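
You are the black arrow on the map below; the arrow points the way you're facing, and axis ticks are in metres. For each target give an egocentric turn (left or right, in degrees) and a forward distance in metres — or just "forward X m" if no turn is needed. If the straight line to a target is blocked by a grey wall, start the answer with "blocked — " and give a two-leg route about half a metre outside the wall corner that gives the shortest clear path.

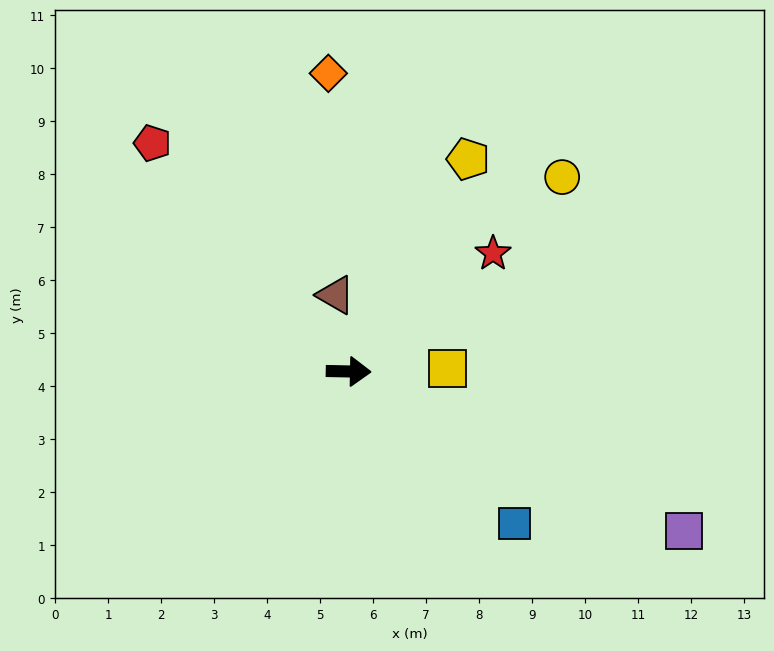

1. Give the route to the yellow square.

turn left 3°, forward 1.9 m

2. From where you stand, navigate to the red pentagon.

turn left 132°, forward 5.7 m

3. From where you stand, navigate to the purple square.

turn right 24°, forward 7.0 m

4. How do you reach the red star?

turn left 40°, forward 3.5 m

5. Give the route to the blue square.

turn right 41°, forward 4.3 m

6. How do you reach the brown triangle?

turn left 101°, forward 1.5 m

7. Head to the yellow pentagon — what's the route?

turn left 62°, forward 4.6 m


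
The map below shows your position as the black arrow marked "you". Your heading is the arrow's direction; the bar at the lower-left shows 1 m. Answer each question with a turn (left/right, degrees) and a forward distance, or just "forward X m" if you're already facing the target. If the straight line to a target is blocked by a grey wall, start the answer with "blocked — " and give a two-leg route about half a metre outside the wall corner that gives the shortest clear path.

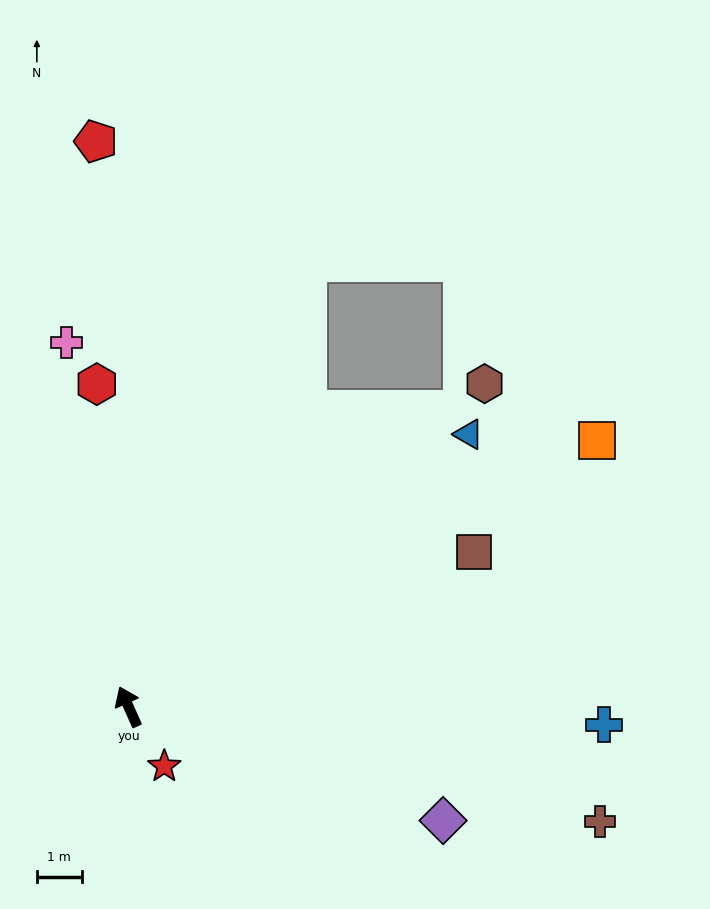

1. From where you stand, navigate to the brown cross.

turn right 128°, forward 10.8 m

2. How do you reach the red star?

turn right 173°, forward 1.6 m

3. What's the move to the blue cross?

turn right 116°, forward 10.6 m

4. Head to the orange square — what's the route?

turn right 84°, forward 12.0 m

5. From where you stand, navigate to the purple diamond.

turn right 134°, forward 7.5 m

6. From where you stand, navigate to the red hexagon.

turn right 18°, forward 7.2 m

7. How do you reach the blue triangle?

turn right 75°, forward 9.7 m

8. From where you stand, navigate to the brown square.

turn right 90°, forward 8.4 m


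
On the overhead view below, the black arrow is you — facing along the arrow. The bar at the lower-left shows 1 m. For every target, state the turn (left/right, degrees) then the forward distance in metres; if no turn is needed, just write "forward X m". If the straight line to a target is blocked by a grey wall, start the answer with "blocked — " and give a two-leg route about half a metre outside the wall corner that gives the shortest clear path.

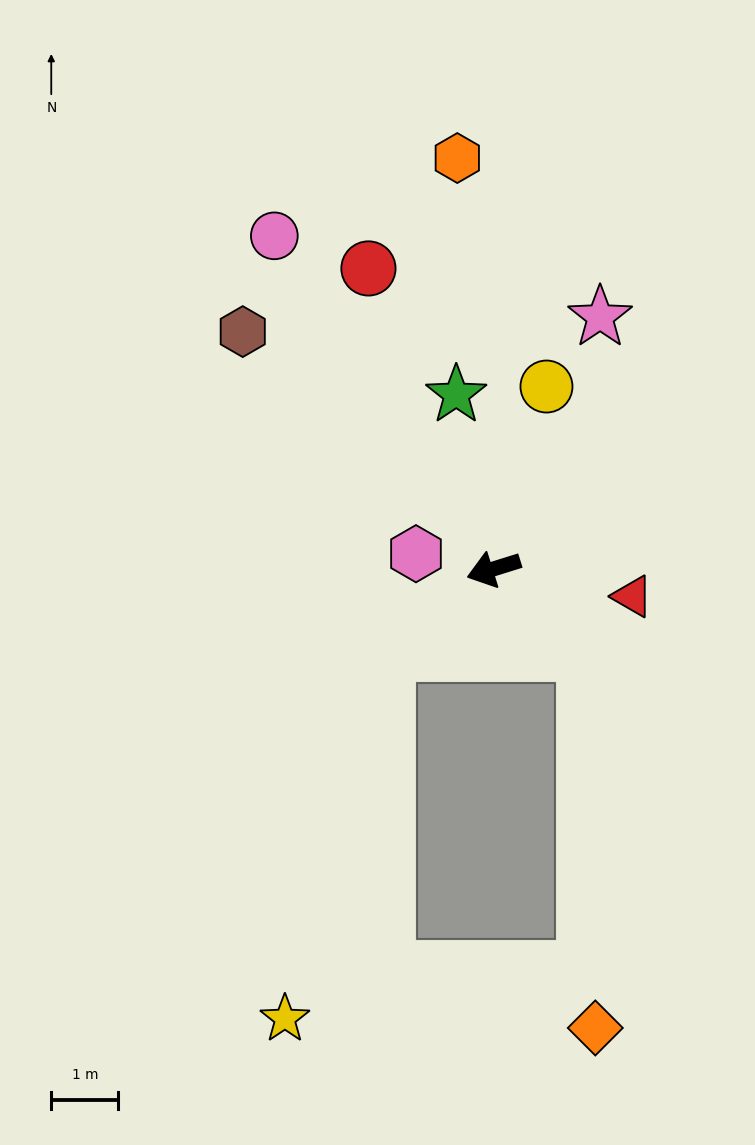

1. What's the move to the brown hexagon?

turn right 61°, forward 5.1 m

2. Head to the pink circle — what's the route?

turn right 74°, forward 5.9 m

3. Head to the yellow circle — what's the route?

turn right 124°, forward 2.8 m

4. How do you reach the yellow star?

blocked — turn left 21°, forward 2.0 m, then turn left 36°, forward 5.7 m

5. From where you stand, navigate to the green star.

turn right 95°, forward 2.7 m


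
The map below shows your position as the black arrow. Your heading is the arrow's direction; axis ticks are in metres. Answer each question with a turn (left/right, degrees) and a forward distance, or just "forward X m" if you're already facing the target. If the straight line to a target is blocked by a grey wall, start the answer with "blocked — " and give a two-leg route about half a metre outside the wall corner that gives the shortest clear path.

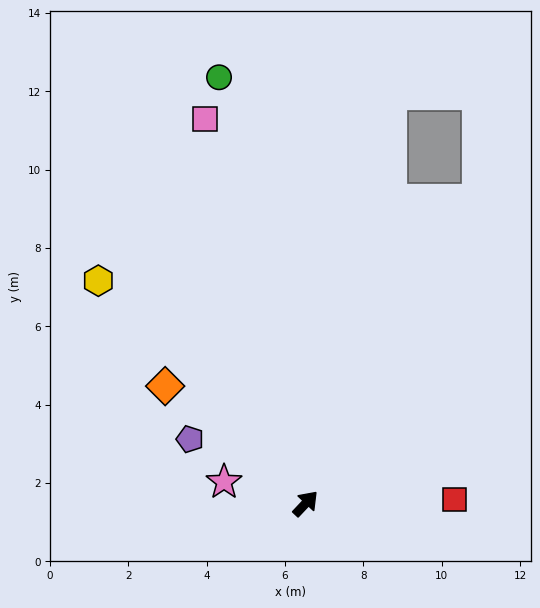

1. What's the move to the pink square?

turn left 58°, forward 10.1 m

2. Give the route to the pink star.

turn left 118°, forward 2.2 m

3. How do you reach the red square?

turn right 45°, forward 3.8 m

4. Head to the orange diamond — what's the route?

turn left 93°, forward 4.7 m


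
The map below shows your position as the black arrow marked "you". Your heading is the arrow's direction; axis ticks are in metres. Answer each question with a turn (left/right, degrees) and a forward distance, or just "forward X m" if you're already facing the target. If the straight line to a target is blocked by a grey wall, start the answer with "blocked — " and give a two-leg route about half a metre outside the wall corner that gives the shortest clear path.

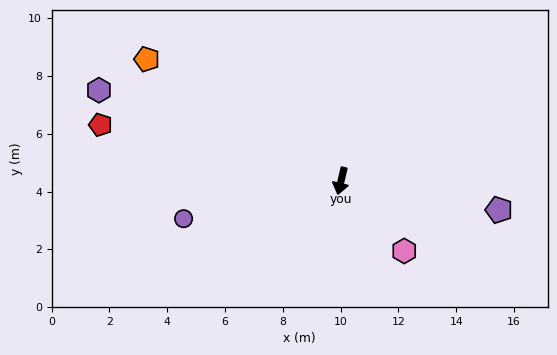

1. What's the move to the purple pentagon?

turn left 93°, forward 5.6 m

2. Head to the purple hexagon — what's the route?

turn right 97°, forward 8.9 m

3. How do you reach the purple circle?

turn right 63°, forward 5.6 m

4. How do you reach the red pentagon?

turn right 90°, forward 8.5 m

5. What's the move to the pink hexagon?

turn left 55°, forward 3.3 m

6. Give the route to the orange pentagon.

turn right 109°, forward 7.9 m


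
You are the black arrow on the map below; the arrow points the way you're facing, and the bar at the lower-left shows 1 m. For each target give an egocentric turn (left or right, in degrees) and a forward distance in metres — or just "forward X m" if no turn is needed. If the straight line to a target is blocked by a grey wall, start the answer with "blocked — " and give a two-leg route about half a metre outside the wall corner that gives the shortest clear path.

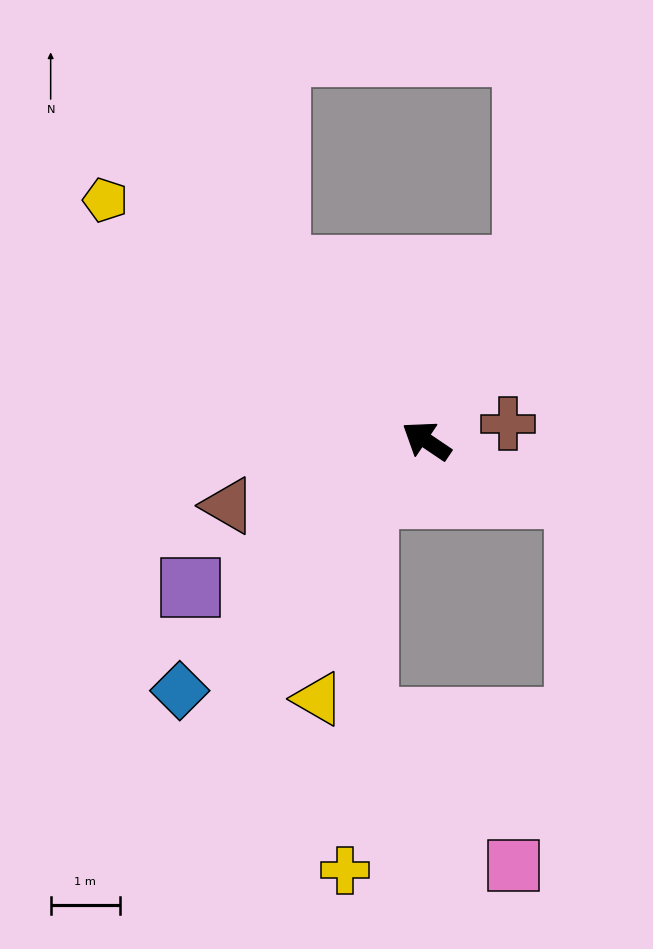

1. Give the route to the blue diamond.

turn left 79°, forward 5.1 m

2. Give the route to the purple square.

turn left 66°, forward 4.0 m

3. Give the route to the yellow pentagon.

turn right 3°, forward 5.8 m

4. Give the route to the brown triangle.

turn left 52°, forward 3.0 m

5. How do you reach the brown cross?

turn right 134°, forward 1.2 m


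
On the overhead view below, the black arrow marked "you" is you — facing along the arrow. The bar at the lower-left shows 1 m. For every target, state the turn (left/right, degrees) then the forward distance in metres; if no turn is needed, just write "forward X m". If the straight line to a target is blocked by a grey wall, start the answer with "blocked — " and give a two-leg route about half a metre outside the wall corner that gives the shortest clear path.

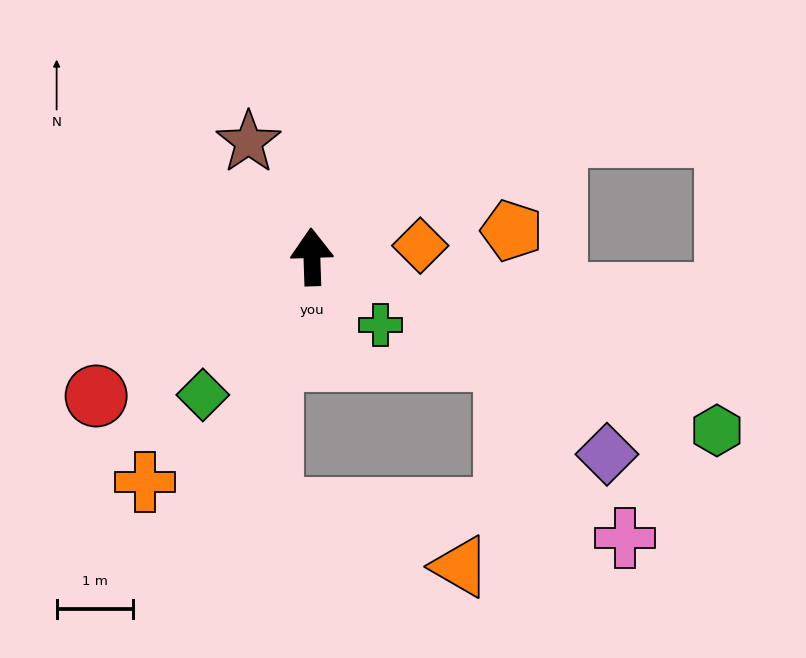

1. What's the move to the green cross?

turn right 137°, forward 1.3 m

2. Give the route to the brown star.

turn left 27°, forward 1.7 m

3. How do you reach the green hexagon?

turn right 115°, forward 5.8 m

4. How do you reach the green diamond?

turn left 140°, forward 2.3 m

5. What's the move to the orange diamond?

turn right 86°, forward 1.4 m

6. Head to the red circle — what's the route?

turn left 121°, forward 3.4 m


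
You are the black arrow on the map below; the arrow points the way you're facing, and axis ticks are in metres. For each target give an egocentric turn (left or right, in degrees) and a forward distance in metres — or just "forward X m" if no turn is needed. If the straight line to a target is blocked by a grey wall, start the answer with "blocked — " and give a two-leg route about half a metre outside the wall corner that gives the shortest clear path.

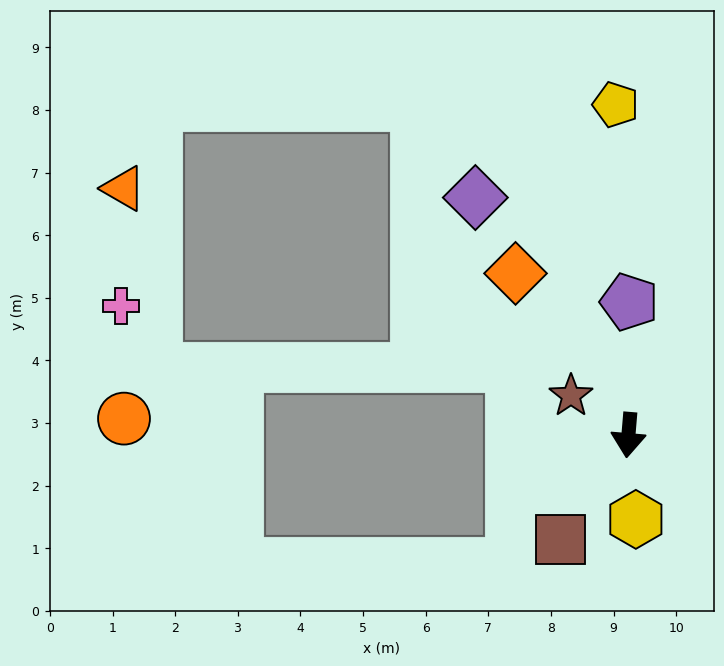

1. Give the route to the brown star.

turn right 120°, forward 1.1 m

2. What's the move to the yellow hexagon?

turn left 10°, forward 1.4 m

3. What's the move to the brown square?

turn right 28°, forward 2.0 m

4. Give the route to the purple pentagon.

turn right 176°, forward 2.1 m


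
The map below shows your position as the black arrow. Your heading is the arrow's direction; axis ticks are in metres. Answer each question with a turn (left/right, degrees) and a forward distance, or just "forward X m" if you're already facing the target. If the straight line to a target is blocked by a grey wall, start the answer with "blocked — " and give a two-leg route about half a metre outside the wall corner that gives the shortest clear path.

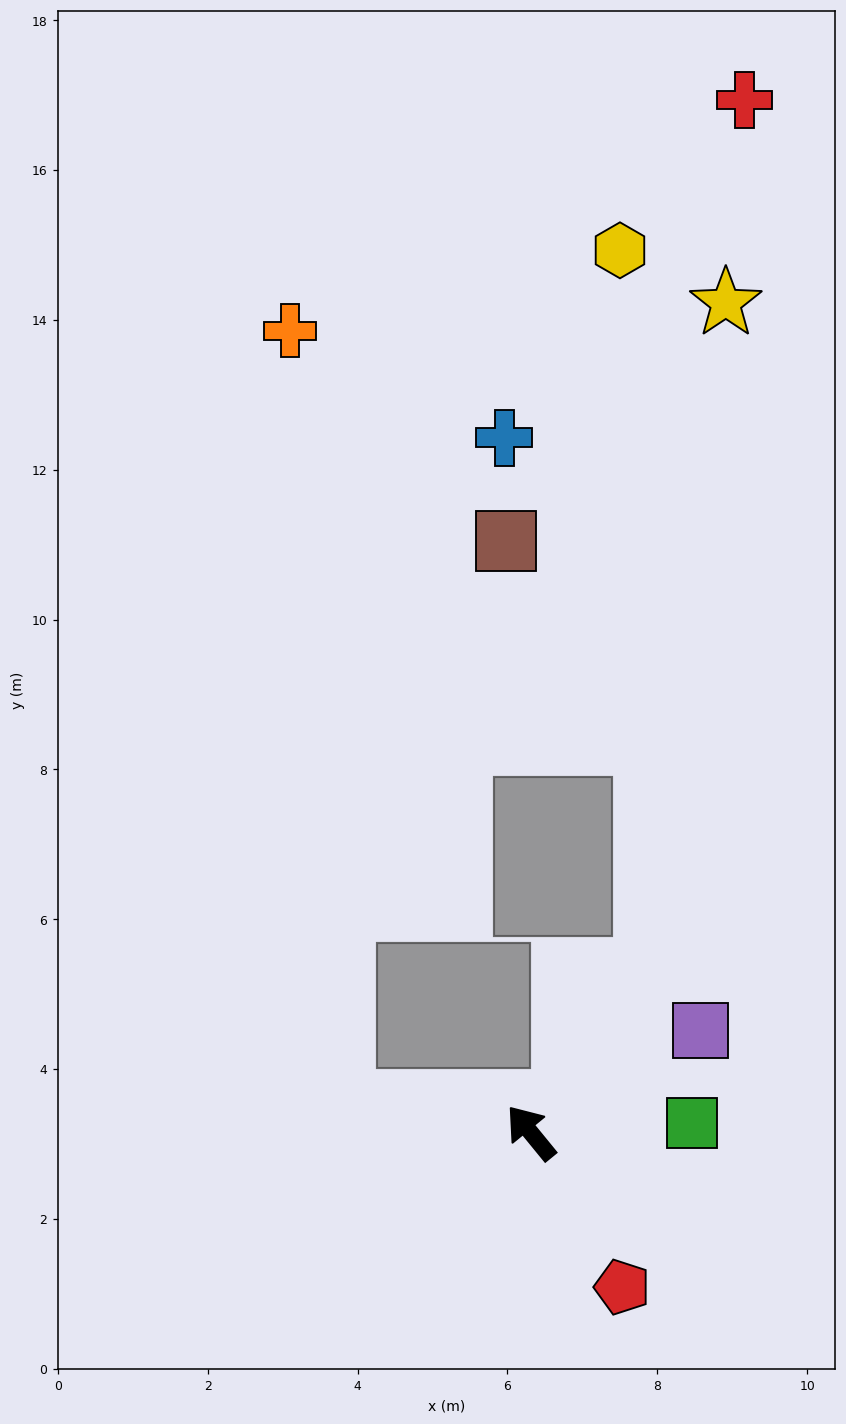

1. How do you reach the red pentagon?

turn left 171°, forward 2.4 m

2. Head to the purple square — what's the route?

turn right 98°, forward 2.6 m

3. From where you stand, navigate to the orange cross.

blocked — turn left 41°, forward 2.5 m, then turn right 76°, forward 10.3 m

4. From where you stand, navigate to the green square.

turn right 126°, forward 2.2 m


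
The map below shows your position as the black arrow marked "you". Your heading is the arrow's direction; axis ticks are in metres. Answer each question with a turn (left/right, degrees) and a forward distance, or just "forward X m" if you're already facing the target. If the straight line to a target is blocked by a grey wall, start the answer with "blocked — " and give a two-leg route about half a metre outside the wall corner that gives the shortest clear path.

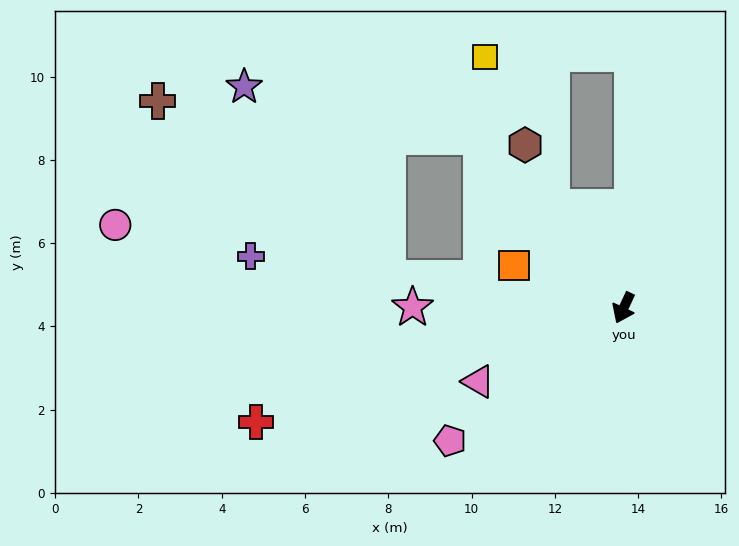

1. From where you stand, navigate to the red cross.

turn right 48°, forward 9.2 m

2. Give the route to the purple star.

blocked — turn right 115°, forward 5.4 m, then turn left 38°, forward 5.8 m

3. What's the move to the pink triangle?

turn right 38°, forward 3.9 m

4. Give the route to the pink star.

turn right 65°, forward 5.1 m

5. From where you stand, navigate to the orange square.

turn right 86°, forward 2.8 m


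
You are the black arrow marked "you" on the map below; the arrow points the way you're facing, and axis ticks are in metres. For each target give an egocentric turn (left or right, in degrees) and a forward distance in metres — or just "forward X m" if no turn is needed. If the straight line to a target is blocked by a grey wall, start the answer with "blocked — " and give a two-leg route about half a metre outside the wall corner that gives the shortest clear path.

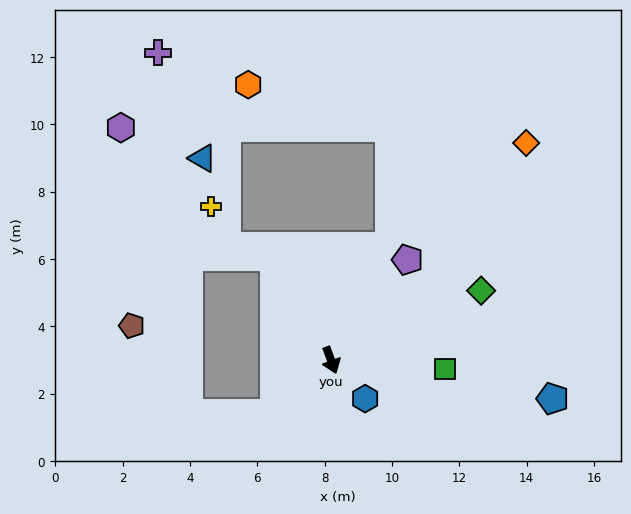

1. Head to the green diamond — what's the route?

turn left 95°, forward 4.9 m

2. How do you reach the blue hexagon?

turn left 21°, forward 1.5 m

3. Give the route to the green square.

turn left 65°, forward 3.4 m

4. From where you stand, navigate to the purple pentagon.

turn left 122°, forward 3.7 m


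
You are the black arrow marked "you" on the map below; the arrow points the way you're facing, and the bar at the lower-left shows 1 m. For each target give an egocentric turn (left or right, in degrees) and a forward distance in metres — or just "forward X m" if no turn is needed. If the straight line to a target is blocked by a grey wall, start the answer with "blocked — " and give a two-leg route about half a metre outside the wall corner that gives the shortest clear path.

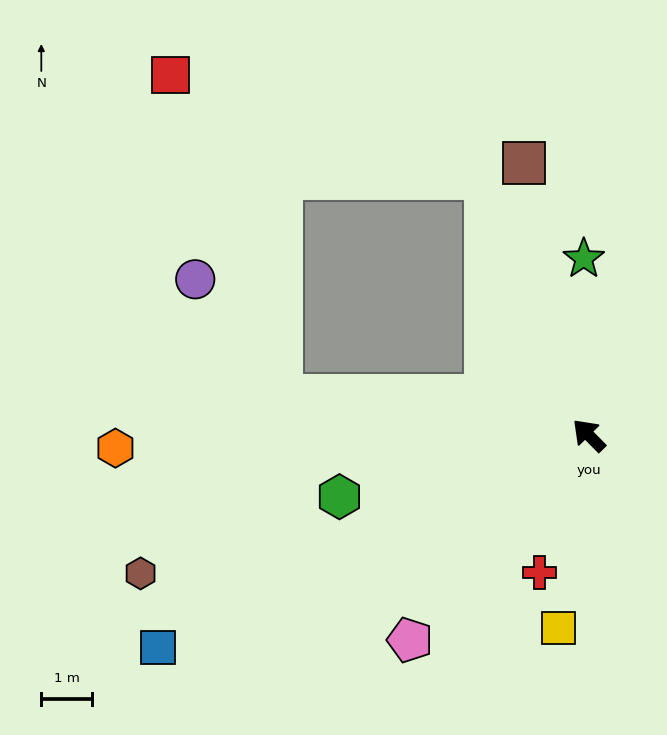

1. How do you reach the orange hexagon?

turn left 47°, forward 9.3 m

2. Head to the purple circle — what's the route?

blocked — turn left 38°, forward 6.1 m, then turn right 47°, forward 2.8 m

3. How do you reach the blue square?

turn left 72°, forward 9.4 m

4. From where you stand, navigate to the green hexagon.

turn left 59°, forward 5.0 m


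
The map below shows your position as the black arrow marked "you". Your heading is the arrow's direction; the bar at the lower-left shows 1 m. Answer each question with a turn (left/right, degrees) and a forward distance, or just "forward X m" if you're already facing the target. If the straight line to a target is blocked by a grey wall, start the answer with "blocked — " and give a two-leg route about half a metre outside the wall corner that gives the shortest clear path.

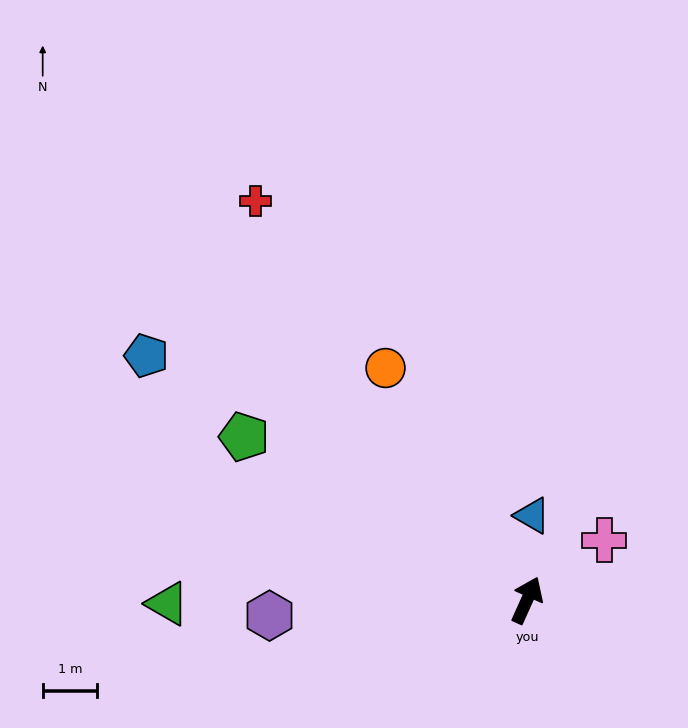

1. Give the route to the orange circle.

turn left 56°, forward 5.0 m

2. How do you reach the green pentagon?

turn left 84°, forward 6.0 m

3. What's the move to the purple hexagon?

turn left 118°, forward 4.8 m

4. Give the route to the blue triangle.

turn left 21°, forward 1.6 m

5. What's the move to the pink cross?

turn right 28°, forward 1.8 m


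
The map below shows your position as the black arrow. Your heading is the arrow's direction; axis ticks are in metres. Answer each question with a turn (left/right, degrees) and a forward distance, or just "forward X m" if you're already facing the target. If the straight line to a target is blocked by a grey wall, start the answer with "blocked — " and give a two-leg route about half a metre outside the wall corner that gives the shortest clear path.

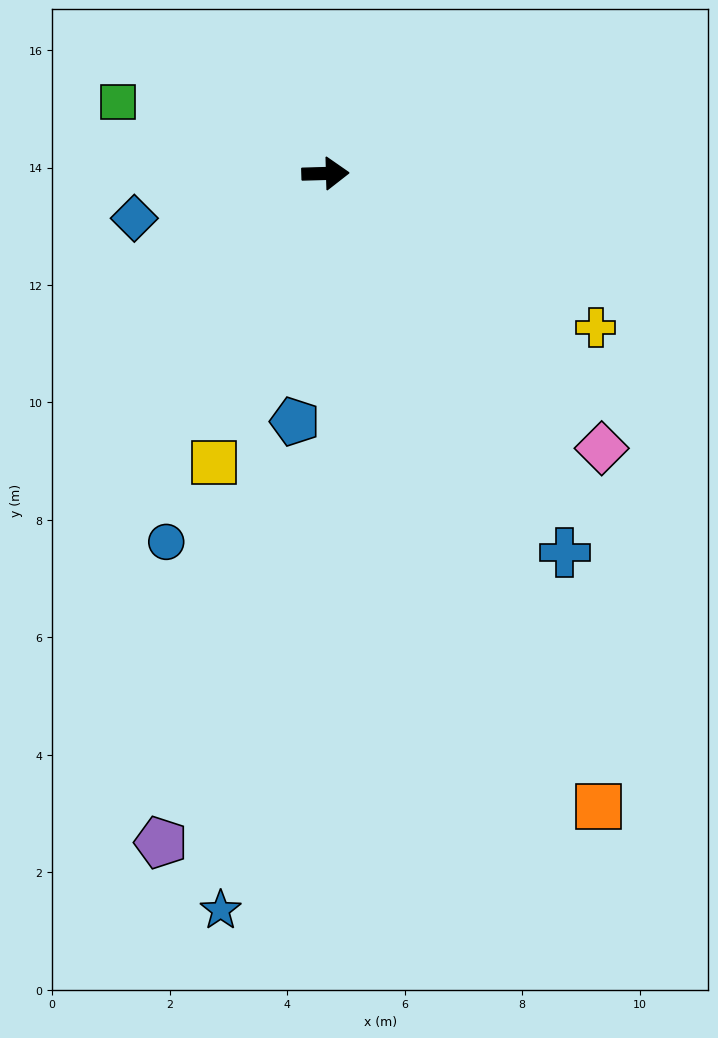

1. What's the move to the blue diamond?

turn right 168°, forward 3.3 m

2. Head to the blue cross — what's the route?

turn right 59°, forward 7.6 m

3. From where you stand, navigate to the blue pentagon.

turn right 99°, forward 4.3 m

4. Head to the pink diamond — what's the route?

turn right 46°, forward 6.6 m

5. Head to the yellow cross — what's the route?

turn right 31°, forward 5.3 m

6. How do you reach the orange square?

turn right 68°, forward 11.7 m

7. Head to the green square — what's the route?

turn left 159°, forward 3.7 m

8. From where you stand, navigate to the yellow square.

turn right 113°, forward 5.3 m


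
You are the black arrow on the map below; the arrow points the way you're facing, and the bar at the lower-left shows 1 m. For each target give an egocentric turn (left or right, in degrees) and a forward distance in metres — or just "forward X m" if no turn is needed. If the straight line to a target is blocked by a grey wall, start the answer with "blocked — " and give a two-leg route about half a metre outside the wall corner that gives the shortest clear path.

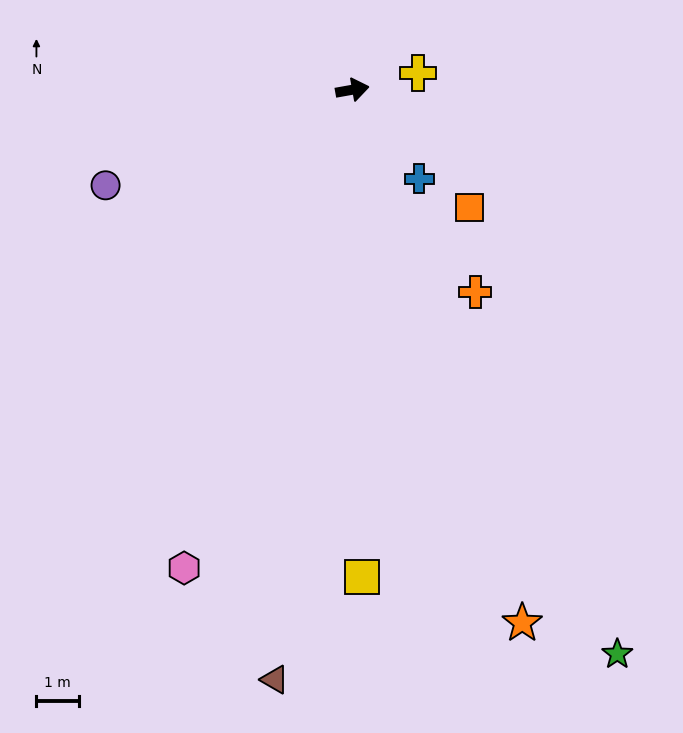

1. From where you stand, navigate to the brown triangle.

turn right 108°, forward 14.1 m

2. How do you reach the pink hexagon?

turn right 119°, forward 12.0 m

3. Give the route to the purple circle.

turn right 169°, forward 6.3 m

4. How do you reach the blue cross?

turn right 63°, forward 2.6 m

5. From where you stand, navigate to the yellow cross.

turn left 4°, forward 1.6 m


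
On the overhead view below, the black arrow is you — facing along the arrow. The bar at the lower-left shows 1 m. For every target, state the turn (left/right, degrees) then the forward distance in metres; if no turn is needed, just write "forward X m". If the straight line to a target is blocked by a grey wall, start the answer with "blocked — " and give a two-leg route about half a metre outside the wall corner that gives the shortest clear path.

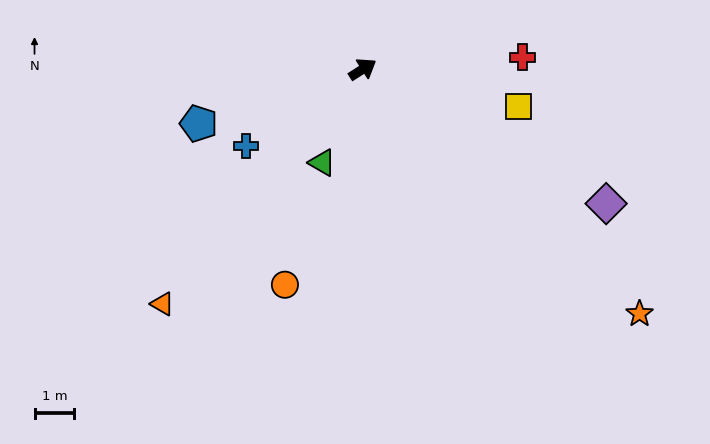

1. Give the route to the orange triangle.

turn right 163°, forward 7.8 m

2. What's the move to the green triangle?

turn right 146°, forward 2.6 m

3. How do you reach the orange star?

turn right 74°, forward 9.3 m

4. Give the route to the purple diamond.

turn right 61°, forward 7.0 m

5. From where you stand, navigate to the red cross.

turn right 28°, forward 4.0 m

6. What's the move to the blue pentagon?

turn left 166°, forward 4.3 m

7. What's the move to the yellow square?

turn right 46°, forward 4.0 m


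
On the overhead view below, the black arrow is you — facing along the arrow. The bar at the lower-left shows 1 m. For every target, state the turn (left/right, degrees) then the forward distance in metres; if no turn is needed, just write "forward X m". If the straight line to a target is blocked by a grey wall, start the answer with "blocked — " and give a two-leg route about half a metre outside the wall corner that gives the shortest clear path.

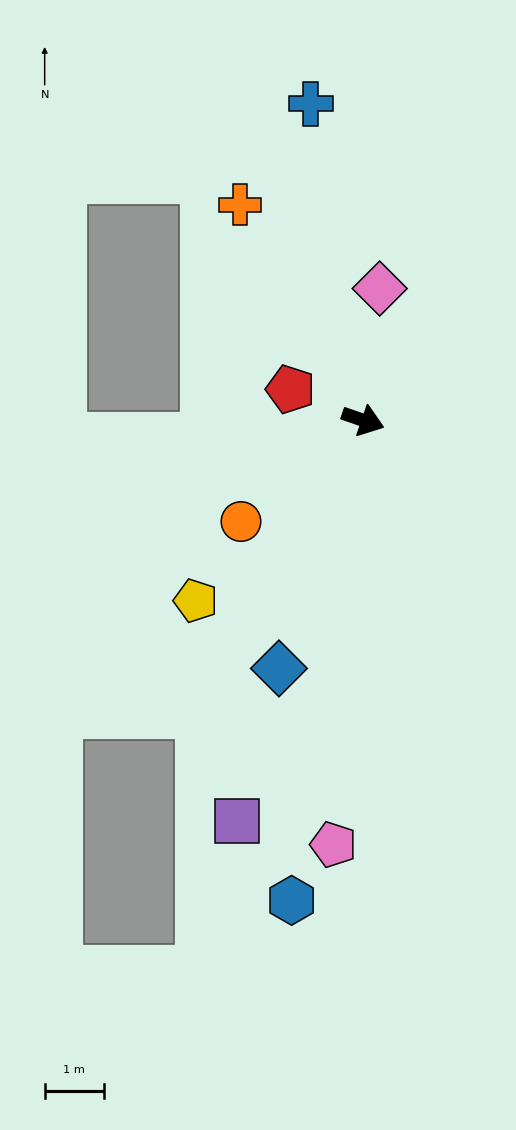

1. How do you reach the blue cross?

turn left 118°, forward 5.4 m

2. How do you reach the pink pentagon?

turn right 75°, forward 7.2 m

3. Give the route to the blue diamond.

turn right 90°, forward 4.4 m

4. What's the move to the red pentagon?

turn left 176°, forward 1.3 m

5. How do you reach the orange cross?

turn left 139°, forward 4.2 m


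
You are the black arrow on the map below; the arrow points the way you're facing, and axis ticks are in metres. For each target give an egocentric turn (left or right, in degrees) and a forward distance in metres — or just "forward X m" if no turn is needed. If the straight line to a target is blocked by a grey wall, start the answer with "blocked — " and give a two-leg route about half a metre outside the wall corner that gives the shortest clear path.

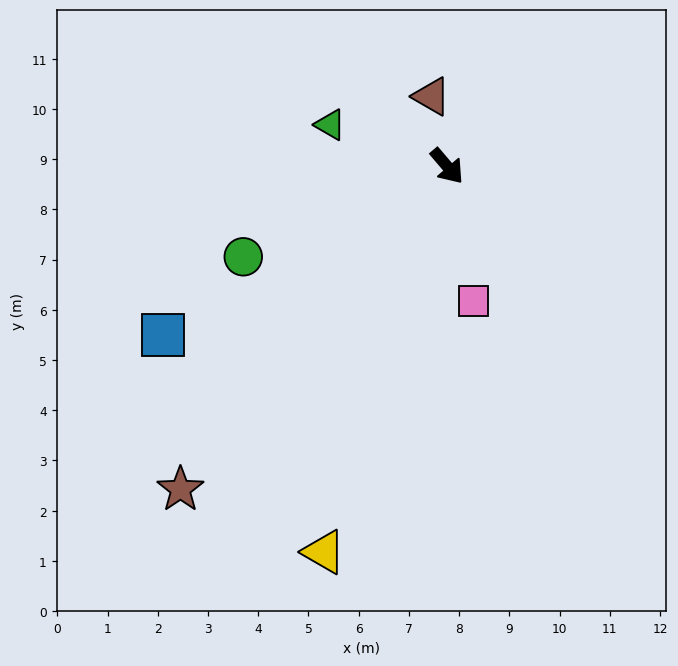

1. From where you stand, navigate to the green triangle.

turn right 150°, forward 2.5 m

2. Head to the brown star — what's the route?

turn right 80°, forward 8.3 m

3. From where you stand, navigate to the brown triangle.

turn left 152°, forward 1.4 m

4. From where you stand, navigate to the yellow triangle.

turn right 58°, forward 8.1 m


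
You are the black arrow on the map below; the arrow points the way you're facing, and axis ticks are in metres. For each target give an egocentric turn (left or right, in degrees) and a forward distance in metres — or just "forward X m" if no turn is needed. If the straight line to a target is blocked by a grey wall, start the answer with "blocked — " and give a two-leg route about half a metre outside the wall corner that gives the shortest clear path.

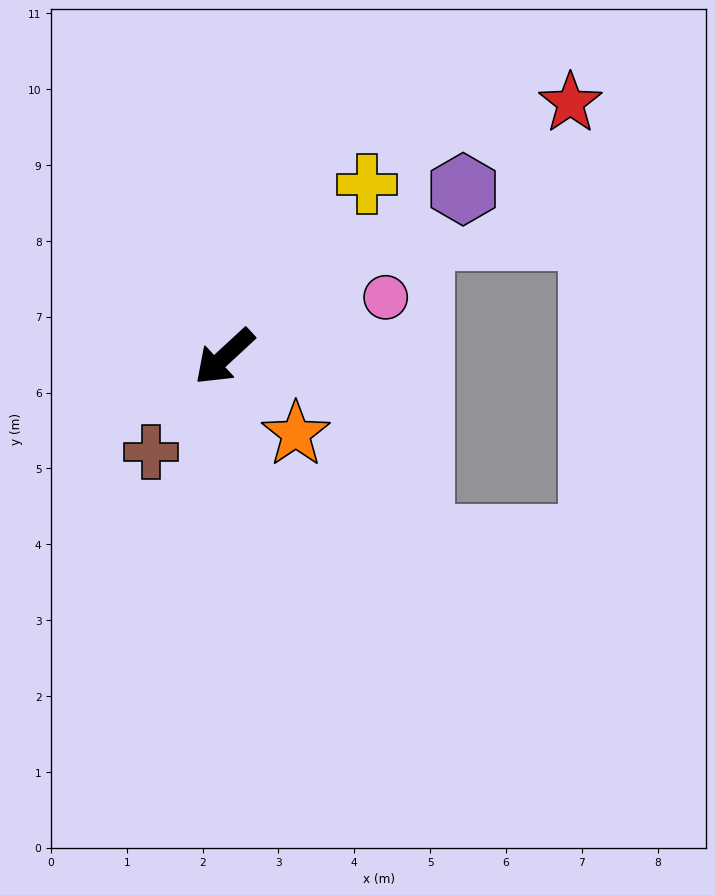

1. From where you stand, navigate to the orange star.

turn left 90°, forward 1.4 m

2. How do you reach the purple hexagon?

turn left 172°, forward 3.8 m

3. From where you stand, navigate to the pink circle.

turn left 157°, forward 2.3 m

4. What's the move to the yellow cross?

turn right 172°, forward 2.9 m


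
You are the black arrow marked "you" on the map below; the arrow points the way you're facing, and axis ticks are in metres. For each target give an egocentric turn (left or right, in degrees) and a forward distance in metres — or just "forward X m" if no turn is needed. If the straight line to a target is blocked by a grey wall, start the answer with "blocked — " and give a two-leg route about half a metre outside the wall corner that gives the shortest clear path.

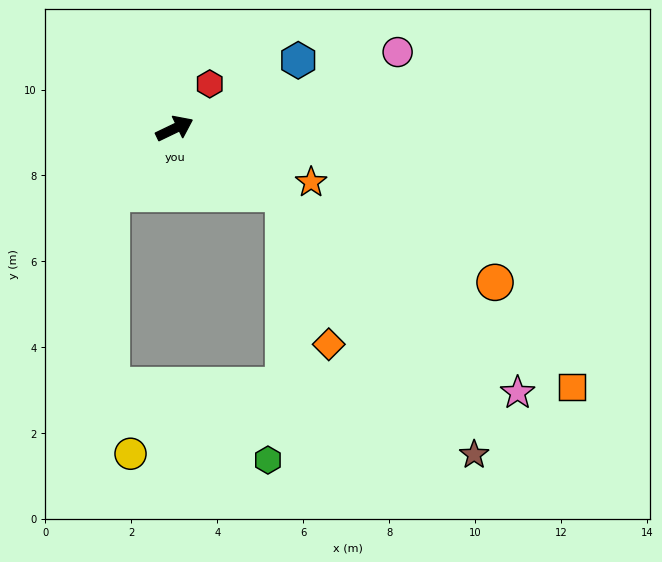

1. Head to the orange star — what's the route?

turn right 47°, forward 3.4 m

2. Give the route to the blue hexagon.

turn left 3°, forward 3.3 m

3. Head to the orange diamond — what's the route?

blocked — turn right 56°, forward 2.9 m, then turn right 43°, forward 3.7 m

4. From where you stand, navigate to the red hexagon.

turn left 26°, forward 1.3 m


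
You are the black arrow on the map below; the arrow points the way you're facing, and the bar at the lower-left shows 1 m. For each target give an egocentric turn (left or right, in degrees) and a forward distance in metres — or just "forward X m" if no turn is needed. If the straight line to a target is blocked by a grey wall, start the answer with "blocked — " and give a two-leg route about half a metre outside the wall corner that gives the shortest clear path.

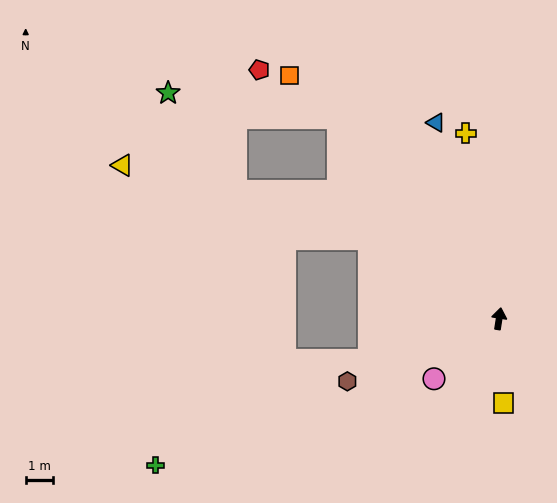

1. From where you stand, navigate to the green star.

blocked — turn left 48°, forward 9.5 m, then turn left 43°, forward 6.3 m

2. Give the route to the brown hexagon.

turn left 121°, forward 6.1 m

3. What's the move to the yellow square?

turn right 168°, forward 3.1 m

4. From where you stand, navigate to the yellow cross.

turn left 19°, forward 7.0 m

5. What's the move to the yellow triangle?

blocked — turn left 67°, forward 5.7 m, then turn left 15°, forward 9.5 m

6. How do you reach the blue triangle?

turn left 27°, forward 7.6 m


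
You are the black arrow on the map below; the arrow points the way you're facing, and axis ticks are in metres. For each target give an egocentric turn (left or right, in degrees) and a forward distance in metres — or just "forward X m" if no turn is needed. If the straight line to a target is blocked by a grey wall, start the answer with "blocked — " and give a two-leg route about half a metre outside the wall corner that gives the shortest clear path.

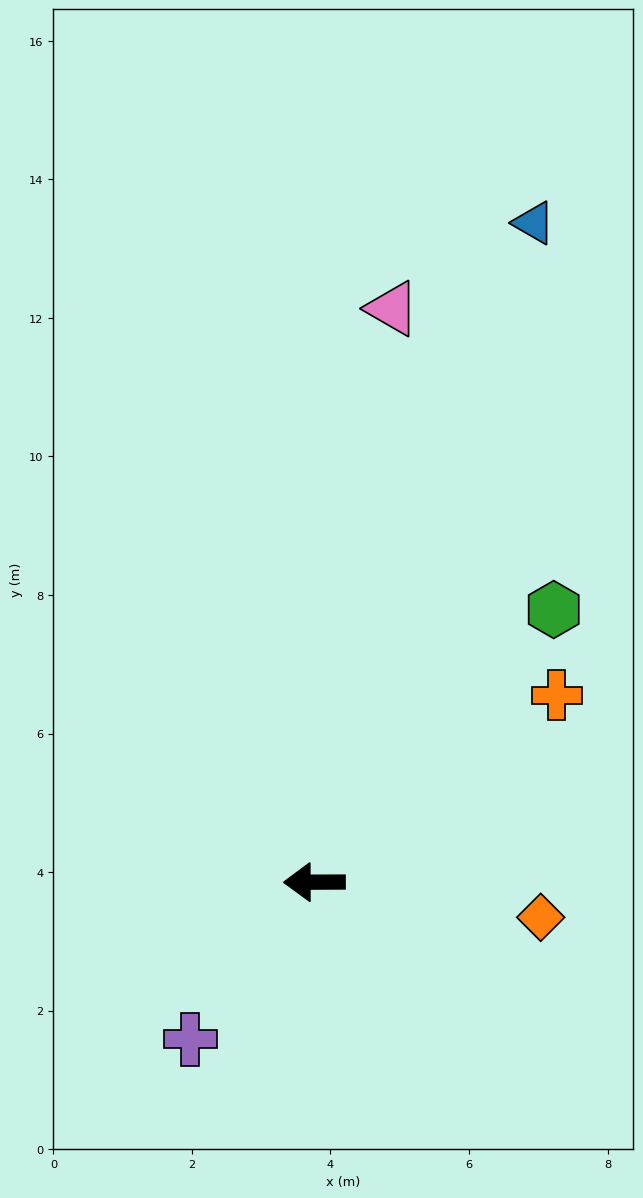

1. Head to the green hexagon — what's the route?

turn right 131°, forward 5.2 m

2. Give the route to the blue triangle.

turn right 109°, forward 10.0 m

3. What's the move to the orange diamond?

turn left 171°, forward 3.3 m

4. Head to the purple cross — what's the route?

turn left 51°, forward 2.9 m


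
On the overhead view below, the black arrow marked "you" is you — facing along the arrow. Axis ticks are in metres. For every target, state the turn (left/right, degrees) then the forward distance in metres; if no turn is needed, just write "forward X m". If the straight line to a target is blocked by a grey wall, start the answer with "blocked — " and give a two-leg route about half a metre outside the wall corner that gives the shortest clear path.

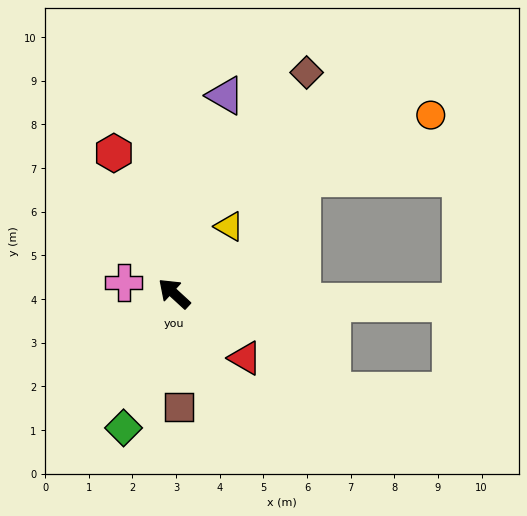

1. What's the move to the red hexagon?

turn right 24°, forward 3.5 m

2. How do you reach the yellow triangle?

turn right 87°, forward 2.0 m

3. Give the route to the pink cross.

turn left 30°, forward 1.2 m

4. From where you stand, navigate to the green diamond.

turn left 112°, forward 3.3 m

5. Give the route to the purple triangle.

turn right 62°, forward 4.7 m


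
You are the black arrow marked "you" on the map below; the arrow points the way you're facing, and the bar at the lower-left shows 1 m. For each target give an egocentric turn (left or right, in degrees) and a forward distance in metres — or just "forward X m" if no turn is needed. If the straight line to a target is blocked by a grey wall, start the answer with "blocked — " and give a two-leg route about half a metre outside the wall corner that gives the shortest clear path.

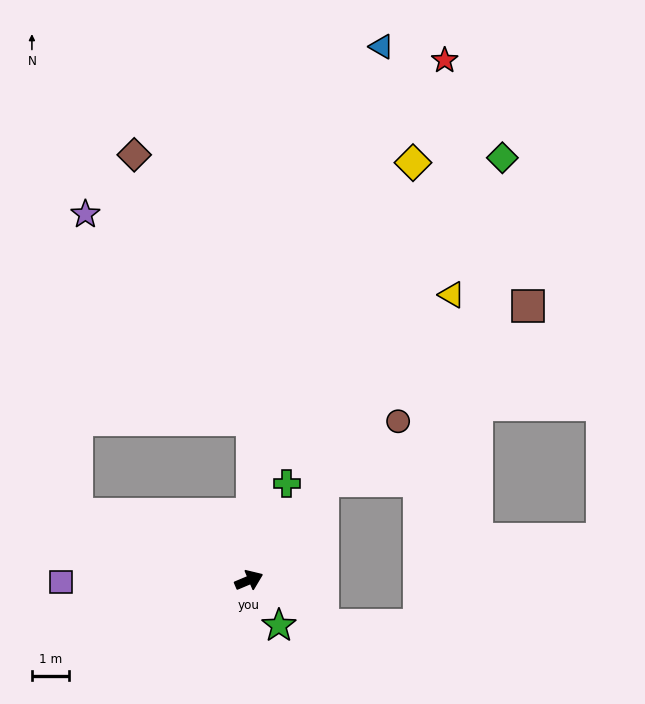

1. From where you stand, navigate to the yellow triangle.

turn left 32°, forward 9.4 m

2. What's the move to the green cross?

turn left 46°, forward 2.8 m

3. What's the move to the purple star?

blocked — turn left 66°, forward 4.3 m, then turn left 40°, forward 7.1 m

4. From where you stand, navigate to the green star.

turn right 79°, forward 1.5 m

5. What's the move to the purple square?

turn left 158°, forward 5.0 m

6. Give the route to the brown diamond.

blocked — turn left 66°, forward 4.3 m, then turn left 25°, forward 7.8 m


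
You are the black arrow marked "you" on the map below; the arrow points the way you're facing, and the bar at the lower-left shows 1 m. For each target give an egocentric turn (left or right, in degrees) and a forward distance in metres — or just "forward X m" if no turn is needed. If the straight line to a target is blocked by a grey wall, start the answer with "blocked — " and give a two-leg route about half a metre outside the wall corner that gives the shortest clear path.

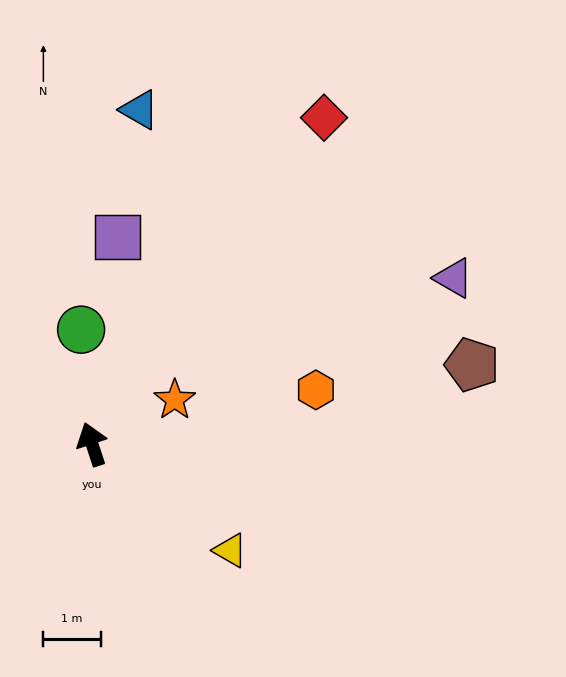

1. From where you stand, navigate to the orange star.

turn right 80°, forward 1.6 m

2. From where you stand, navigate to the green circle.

turn right 13°, forward 2.0 m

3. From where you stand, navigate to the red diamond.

turn right 54°, forward 7.0 m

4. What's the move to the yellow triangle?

turn right 146°, forward 3.0 m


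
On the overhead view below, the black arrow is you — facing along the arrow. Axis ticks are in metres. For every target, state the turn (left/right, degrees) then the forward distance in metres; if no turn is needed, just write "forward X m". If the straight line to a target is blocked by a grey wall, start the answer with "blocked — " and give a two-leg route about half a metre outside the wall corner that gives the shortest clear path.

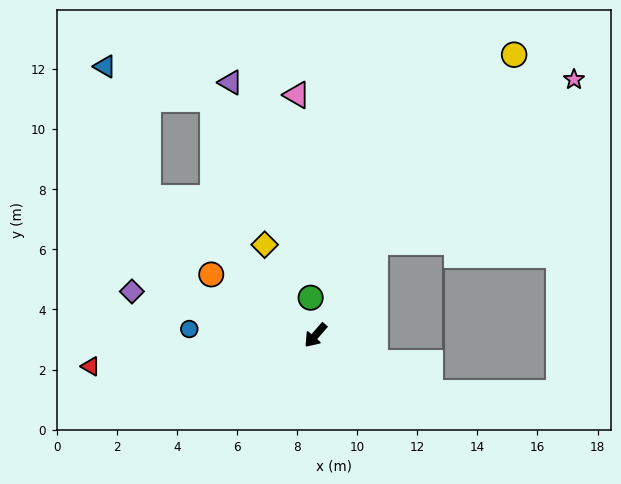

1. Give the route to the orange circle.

turn right 79°, forward 4.0 m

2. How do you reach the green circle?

turn right 132°, forward 1.3 m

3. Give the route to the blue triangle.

blocked — turn right 88°, forward 7.2 m, then turn right 33°, forward 4.6 m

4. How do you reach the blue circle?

turn right 52°, forward 4.2 m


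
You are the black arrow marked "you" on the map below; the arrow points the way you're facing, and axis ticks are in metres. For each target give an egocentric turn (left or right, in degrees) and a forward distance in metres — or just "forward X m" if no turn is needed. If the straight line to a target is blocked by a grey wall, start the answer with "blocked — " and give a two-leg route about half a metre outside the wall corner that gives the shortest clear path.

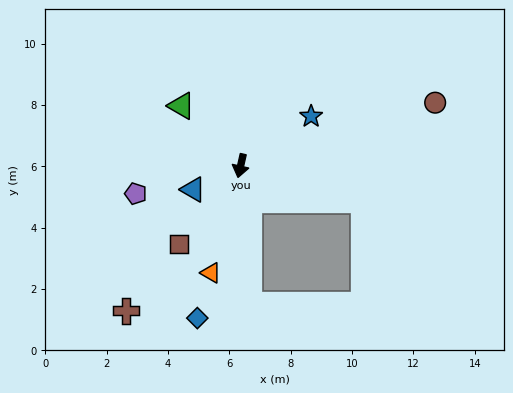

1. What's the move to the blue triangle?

turn right 51°, forward 1.7 m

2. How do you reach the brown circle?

turn left 121°, forward 6.7 m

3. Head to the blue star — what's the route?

turn left 138°, forward 2.8 m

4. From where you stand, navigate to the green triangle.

turn right 123°, forward 2.7 m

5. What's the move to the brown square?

turn right 26°, forward 3.2 m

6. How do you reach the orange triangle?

turn right 3°, forward 3.6 m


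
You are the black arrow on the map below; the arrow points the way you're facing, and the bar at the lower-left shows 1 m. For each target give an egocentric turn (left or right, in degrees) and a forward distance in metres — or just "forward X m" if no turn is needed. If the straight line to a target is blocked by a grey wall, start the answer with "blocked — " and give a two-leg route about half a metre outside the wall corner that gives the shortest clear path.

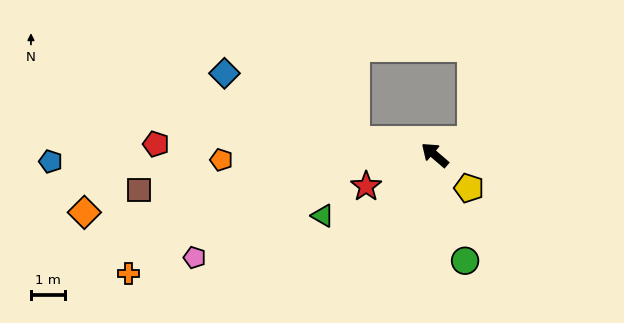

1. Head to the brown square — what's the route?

turn left 47°, forward 8.8 m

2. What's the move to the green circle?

turn left 147°, forward 3.3 m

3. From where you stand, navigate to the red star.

turn left 65°, forward 2.2 m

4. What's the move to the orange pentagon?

turn left 42°, forward 6.3 m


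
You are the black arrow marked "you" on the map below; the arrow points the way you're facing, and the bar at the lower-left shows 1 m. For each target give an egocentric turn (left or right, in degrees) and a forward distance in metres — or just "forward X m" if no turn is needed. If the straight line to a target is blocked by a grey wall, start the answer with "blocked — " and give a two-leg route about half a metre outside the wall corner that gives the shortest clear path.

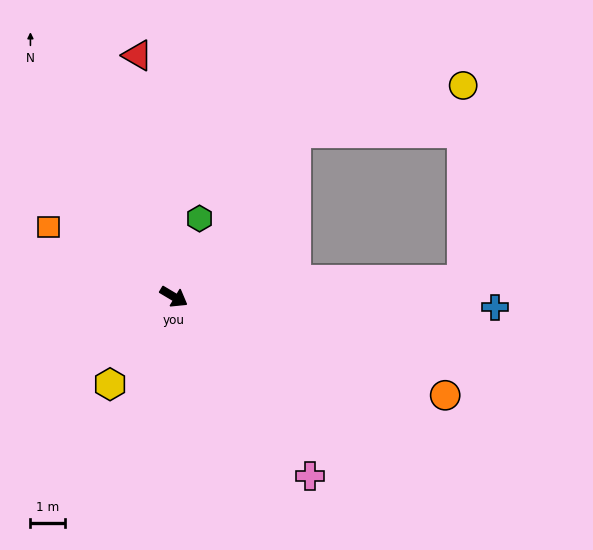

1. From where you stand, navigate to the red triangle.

turn left 129°, forward 7.0 m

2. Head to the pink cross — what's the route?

turn right 22°, forward 6.5 m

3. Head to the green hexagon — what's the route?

turn left 103°, forward 2.4 m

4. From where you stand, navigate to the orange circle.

turn left 11°, forward 8.3 m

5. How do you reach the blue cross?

turn left 29°, forward 9.3 m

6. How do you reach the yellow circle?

blocked — turn left 84°, forward 5.9 m, then turn right 37°, forward 5.0 m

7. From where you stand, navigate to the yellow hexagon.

turn right 95°, forward 3.1 m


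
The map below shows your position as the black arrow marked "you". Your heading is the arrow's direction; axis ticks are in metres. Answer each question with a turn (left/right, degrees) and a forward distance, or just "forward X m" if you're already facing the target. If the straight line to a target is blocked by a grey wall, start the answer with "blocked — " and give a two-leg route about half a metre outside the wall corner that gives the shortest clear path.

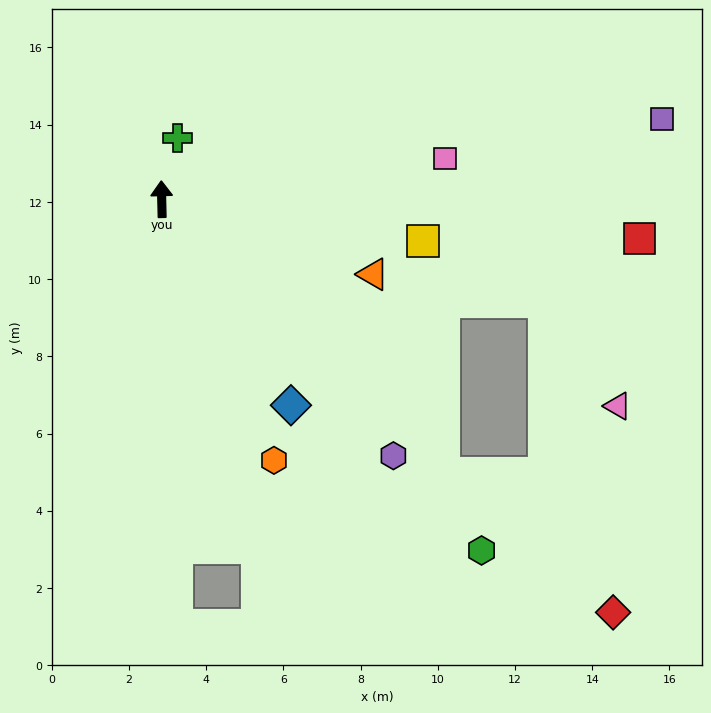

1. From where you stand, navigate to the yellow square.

turn right 100°, forward 6.8 m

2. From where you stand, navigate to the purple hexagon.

turn right 139°, forward 9.0 m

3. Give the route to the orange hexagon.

turn right 158°, forward 7.4 m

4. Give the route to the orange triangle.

turn right 111°, forward 5.8 m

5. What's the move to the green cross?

turn right 16°, forward 1.6 m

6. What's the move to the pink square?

turn right 83°, forward 7.4 m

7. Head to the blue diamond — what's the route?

turn right 149°, forward 6.3 m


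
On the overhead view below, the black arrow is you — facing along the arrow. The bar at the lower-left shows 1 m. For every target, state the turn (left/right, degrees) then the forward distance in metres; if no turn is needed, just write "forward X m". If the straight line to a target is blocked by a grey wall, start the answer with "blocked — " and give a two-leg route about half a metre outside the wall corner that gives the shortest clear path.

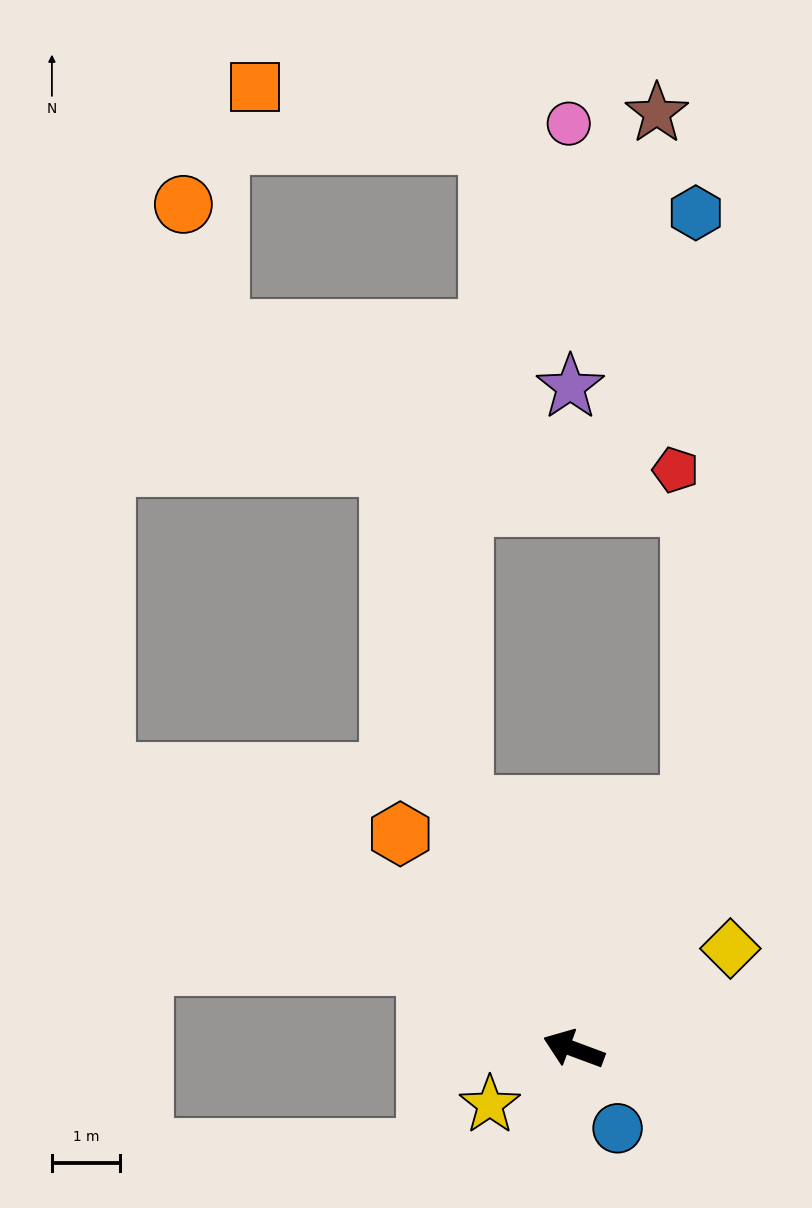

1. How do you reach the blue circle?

turn left 139°, forward 1.3 m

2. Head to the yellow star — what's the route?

turn left 54°, forward 1.5 m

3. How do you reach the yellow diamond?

turn right 127°, forward 2.7 m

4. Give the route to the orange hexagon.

turn right 31°, forward 4.0 m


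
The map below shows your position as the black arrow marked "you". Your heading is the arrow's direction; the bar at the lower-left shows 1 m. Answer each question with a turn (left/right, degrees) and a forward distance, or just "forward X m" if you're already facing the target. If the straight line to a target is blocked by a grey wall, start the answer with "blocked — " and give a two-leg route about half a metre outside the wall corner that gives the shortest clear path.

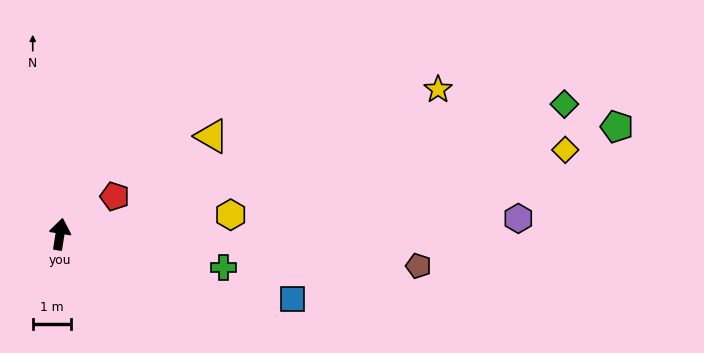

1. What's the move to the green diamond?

turn right 67°, forward 13.6 m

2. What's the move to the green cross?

turn right 93°, forward 4.4 m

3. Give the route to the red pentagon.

turn right 46°, forward 1.7 m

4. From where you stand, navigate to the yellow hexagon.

turn right 74°, forward 4.5 m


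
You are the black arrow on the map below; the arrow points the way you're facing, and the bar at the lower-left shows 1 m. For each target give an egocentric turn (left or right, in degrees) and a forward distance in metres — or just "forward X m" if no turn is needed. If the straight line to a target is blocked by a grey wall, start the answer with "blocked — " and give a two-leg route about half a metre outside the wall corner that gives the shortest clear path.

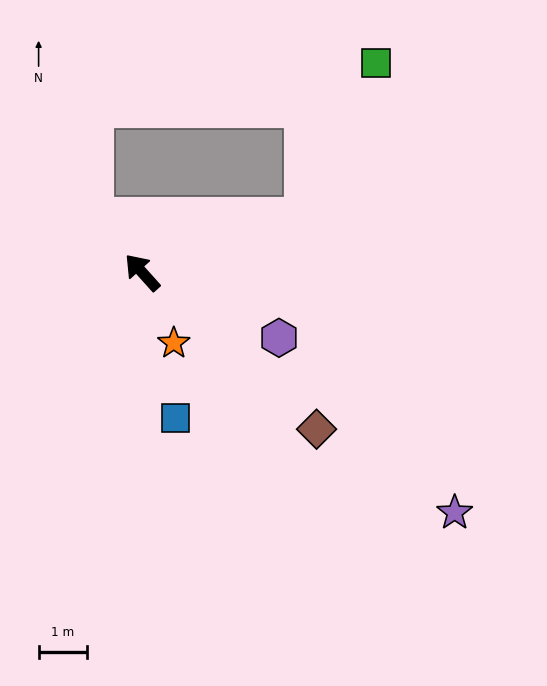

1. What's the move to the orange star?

turn left 162°, forward 1.6 m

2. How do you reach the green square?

blocked — turn right 114°, forward 3.5 m, then turn left 48°, forward 3.5 m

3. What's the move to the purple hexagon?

turn right 157°, forward 3.1 m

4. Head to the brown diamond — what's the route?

turn right 174°, forward 4.8 m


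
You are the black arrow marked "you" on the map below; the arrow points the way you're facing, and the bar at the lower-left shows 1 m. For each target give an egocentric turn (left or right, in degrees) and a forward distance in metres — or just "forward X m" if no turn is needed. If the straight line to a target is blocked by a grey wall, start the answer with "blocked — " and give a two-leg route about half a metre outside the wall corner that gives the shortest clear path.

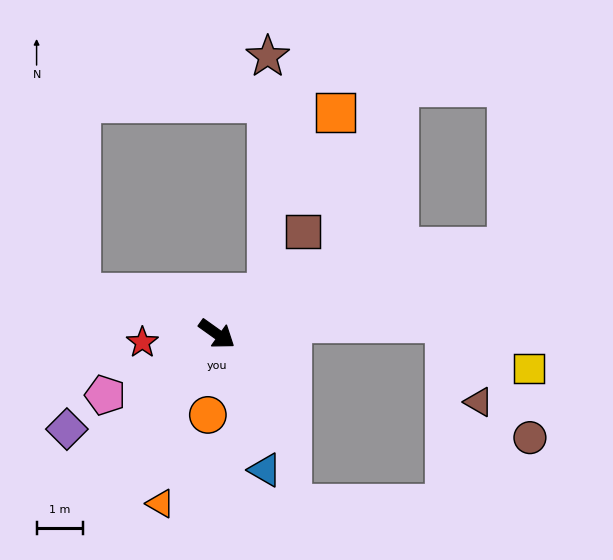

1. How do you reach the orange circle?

turn right 61°, forward 1.8 m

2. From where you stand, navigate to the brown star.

blocked — turn left 75°, forward 1.4 m, then turn left 50°, forward 5.1 m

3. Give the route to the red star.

turn right 138°, forward 1.6 m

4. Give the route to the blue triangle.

turn right 35°, forward 3.1 m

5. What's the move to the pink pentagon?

turn right 116°, forward 2.8 m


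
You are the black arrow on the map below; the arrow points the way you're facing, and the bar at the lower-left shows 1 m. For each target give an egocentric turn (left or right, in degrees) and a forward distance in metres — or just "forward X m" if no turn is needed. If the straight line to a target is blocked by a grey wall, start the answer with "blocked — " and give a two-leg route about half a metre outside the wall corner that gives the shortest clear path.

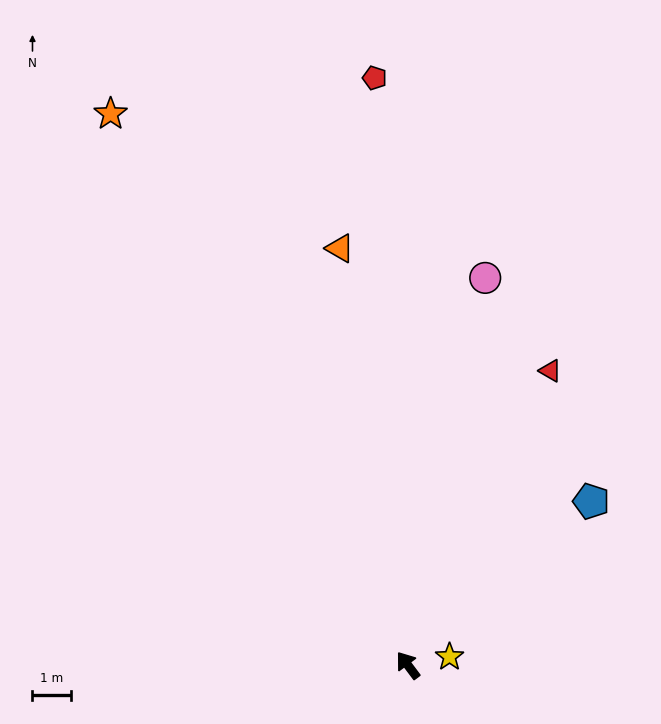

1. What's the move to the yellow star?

turn right 115°, forward 1.1 m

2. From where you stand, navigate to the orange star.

turn right 9°, forward 16.4 m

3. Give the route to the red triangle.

turn right 63°, forward 8.6 m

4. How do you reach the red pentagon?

turn right 34°, forward 15.4 m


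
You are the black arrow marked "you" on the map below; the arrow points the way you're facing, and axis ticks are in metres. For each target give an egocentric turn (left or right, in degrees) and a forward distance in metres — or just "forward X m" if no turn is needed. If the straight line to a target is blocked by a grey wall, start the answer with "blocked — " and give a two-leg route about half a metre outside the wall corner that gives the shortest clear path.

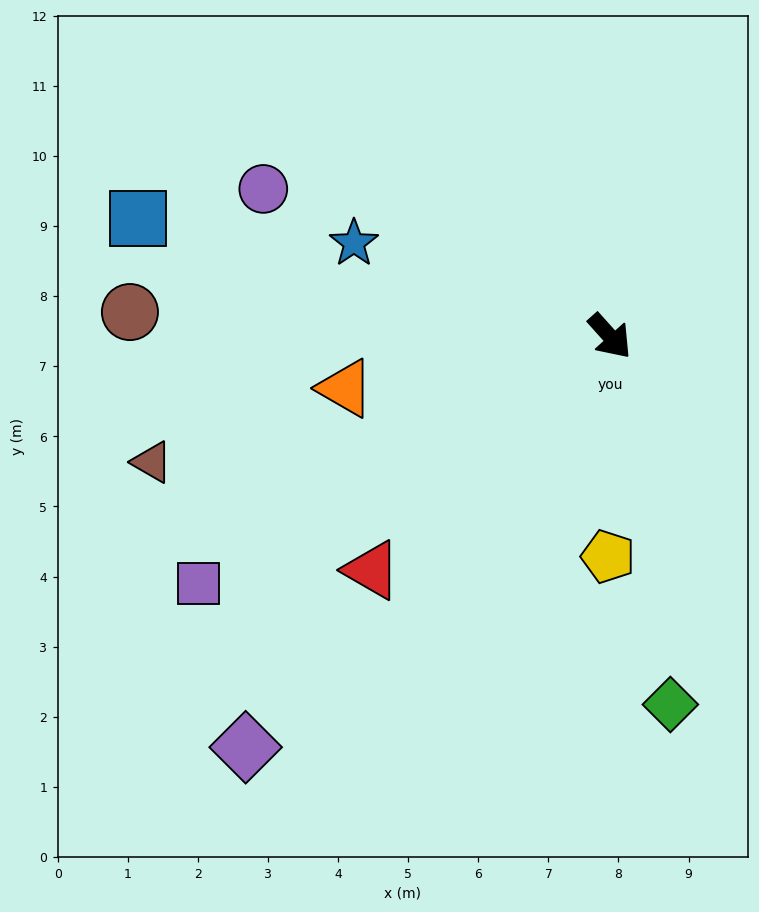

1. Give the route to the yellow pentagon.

turn right 42°, forward 3.1 m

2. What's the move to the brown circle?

turn right 135°, forward 6.9 m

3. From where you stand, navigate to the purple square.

turn right 101°, forward 6.9 m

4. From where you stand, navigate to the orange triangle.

turn right 121°, forward 3.9 m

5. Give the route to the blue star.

turn right 152°, forward 3.9 m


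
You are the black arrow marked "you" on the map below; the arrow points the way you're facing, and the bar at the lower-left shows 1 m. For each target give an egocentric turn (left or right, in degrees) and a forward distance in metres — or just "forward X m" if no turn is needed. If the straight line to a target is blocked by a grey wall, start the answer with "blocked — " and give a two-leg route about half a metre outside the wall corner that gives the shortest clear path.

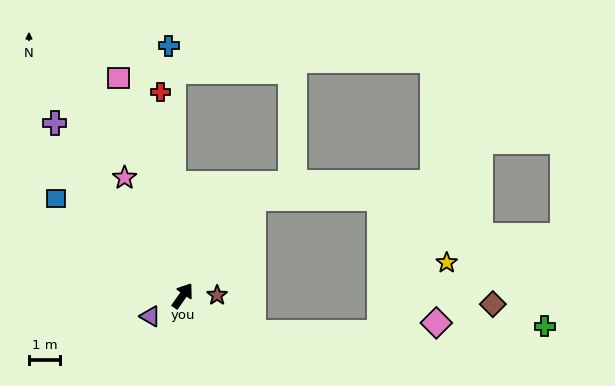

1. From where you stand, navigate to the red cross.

turn left 41°, forward 6.7 m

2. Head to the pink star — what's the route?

turn left 61°, forward 4.3 m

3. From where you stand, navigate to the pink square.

turn left 51°, forward 7.4 m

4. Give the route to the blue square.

turn left 87°, forward 5.2 m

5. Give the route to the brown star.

turn right 54°, forward 1.1 m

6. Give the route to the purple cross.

turn left 71°, forward 7.0 m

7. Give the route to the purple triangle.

turn left 157°, forward 1.2 m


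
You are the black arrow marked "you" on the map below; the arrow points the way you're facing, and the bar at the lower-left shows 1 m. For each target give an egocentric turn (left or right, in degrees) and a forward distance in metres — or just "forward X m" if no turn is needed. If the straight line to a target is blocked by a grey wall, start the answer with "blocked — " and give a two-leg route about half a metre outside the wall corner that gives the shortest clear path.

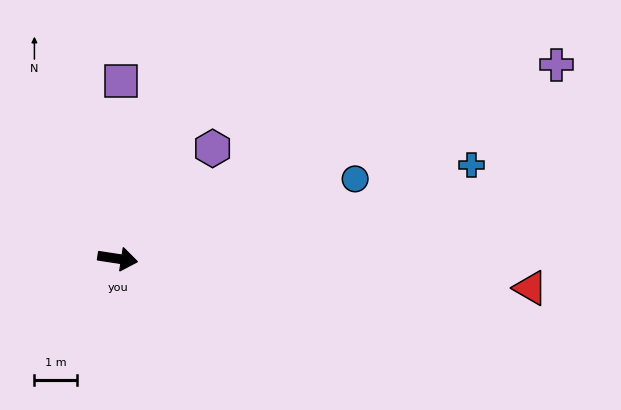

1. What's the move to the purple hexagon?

turn left 58°, forward 3.4 m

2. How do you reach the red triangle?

turn left 5°, forward 9.8 m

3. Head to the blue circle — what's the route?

turn left 27°, forward 5.9 m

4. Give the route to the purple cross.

turn left 33°, forward 11.3 m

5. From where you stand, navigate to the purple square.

turn left 98°, forward 4.2 m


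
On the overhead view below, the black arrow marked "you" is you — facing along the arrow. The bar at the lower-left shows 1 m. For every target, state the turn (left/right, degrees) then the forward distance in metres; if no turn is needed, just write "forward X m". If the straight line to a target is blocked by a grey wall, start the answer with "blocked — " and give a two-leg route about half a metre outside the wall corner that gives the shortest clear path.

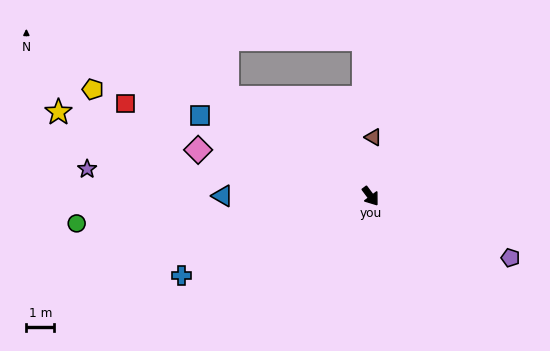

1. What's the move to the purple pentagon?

turn left 29°, forward 5.5 m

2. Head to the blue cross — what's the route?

turn right 104°, forward 7.4 m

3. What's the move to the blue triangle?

turn right 127°, forward 5.3 m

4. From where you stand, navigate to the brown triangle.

turn left 141°, forward 2.1 m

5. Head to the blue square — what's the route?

turn right 152°, forward 6.8 m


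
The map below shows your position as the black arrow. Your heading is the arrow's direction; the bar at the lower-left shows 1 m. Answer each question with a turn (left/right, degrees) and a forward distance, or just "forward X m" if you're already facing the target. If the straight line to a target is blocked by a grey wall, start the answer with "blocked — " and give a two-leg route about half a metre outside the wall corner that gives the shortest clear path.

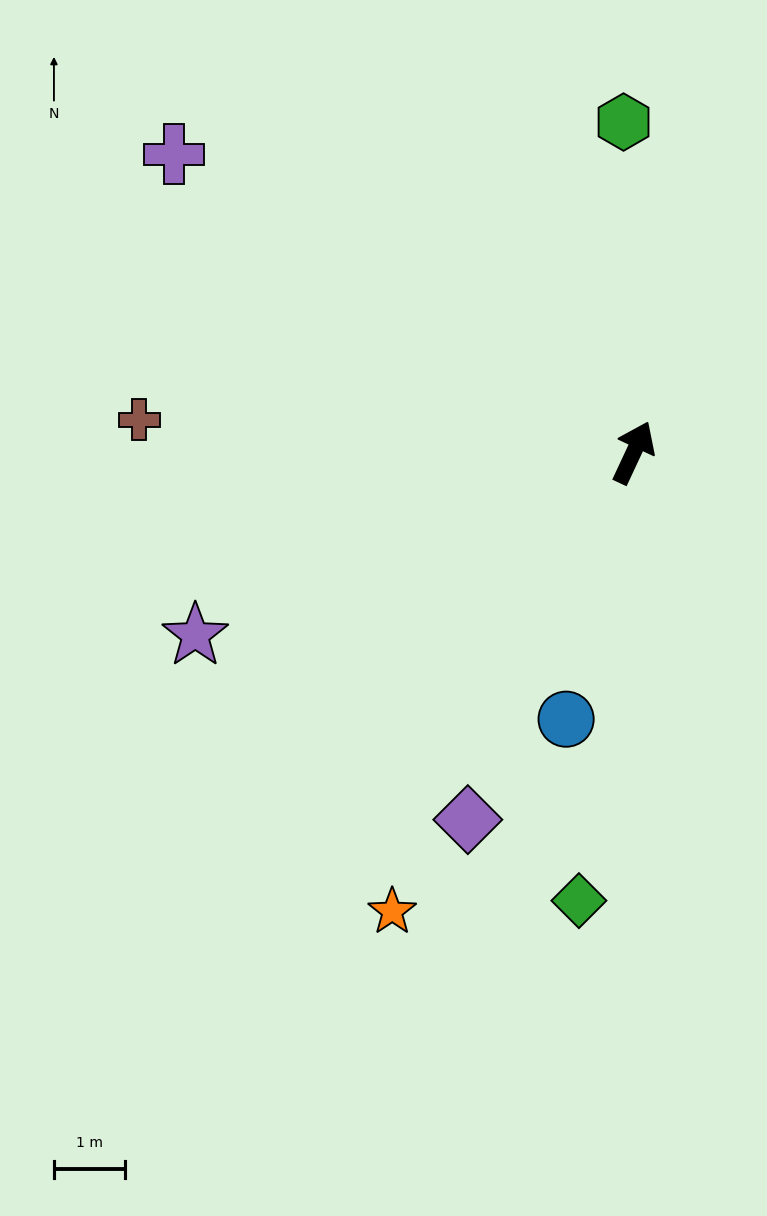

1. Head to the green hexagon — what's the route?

turn left 27°, forward 4.6 m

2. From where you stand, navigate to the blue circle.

turn right 169°, forward 3.9 m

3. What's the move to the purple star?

turn left 138°, forward 6.7 m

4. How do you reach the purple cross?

turn left 82°, forward 7.7 m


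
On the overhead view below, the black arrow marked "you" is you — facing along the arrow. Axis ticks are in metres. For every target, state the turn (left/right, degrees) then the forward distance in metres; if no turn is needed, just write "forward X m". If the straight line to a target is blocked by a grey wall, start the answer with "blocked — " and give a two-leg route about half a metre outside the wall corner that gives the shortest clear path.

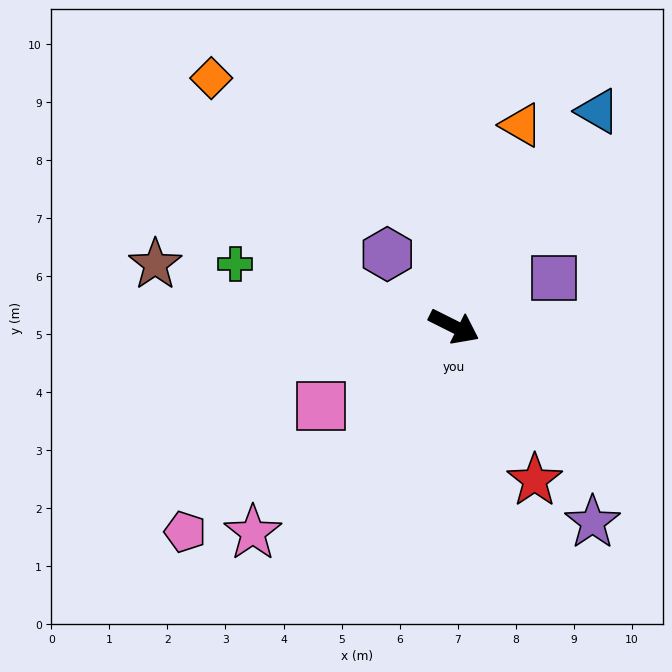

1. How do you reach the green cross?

turn right 169°, forward 3.9 m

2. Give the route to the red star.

turn right 36°, forward 3.0 m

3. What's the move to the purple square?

turn left 52°, forward 1.9 m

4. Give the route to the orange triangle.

turn left 98°, forward 3.7 m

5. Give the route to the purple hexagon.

turn left 159°, forward 1.7 m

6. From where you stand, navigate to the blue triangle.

turn left 83°, forward 4.5 m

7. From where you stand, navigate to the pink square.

turn right 122°, forward 2.7 m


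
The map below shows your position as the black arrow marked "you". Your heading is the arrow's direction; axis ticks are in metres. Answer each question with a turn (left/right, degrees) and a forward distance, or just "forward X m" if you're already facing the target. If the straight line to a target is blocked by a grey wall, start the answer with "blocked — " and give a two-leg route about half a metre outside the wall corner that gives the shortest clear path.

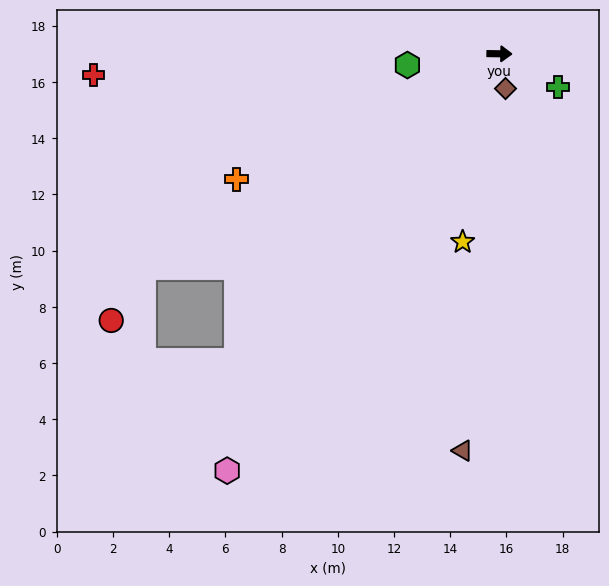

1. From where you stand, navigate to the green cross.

turn right 29°, forward 2.4 m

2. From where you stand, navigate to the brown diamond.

turn right 79°, forward 1.3 m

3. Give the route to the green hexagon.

turn right 172°, forward 3.3 m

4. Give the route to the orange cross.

turn right 154°, forward 10.4 m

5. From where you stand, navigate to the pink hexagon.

turn right 122°, forward 17.7 m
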